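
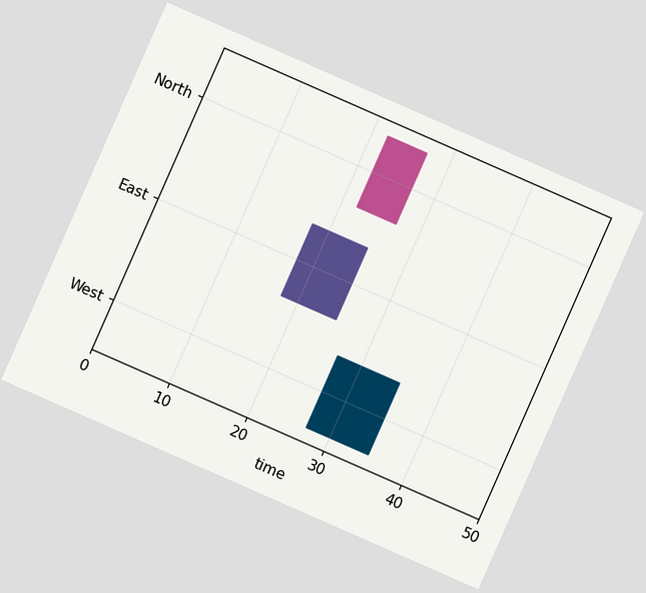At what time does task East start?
The chart is tilted about 24° clockwise. The East bar begins at t=18.

18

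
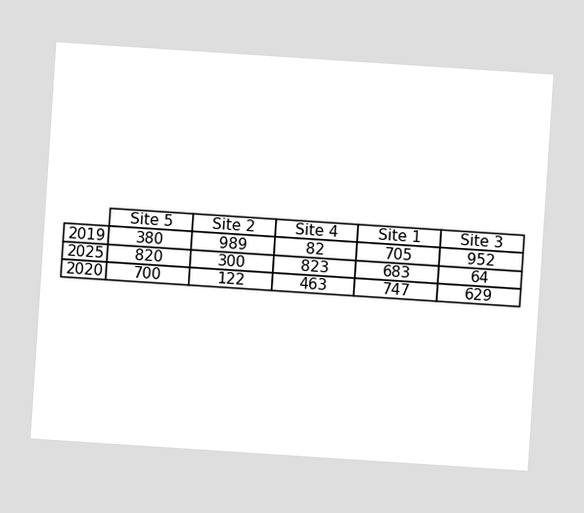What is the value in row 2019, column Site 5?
380

The chart is tilted about 4° clockwise. The (2019, Site 5) cell reads 380.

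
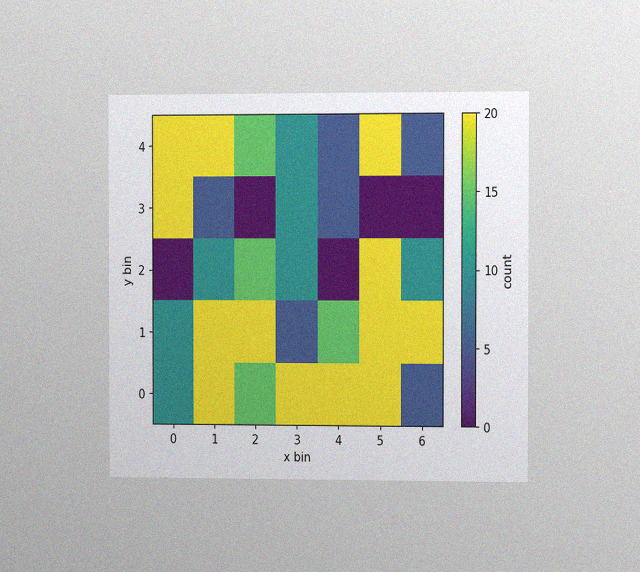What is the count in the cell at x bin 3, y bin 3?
10

The chart is viewed slightly from the right, with some photo noise. Matching the cell (3, 3) against the colorbar gives 10.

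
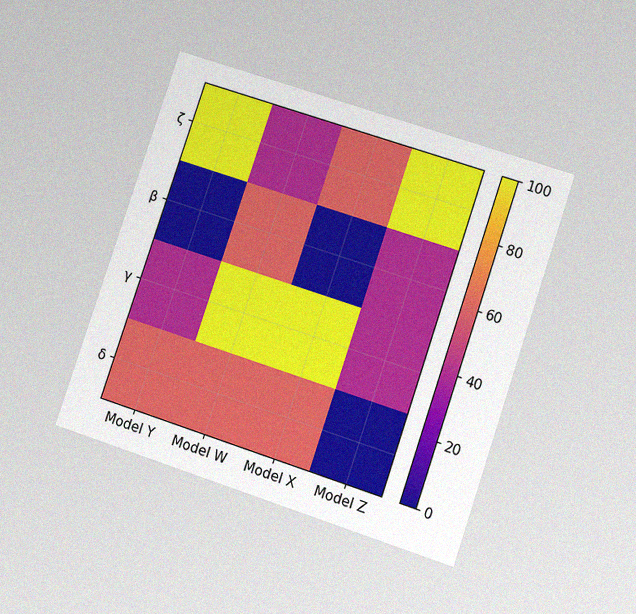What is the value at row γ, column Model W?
100

The chart is tilted about 18° clockwise and viewed at a slight angle, with some photo noise. Matching cell (γ, Model W) against the colorbar gives 100.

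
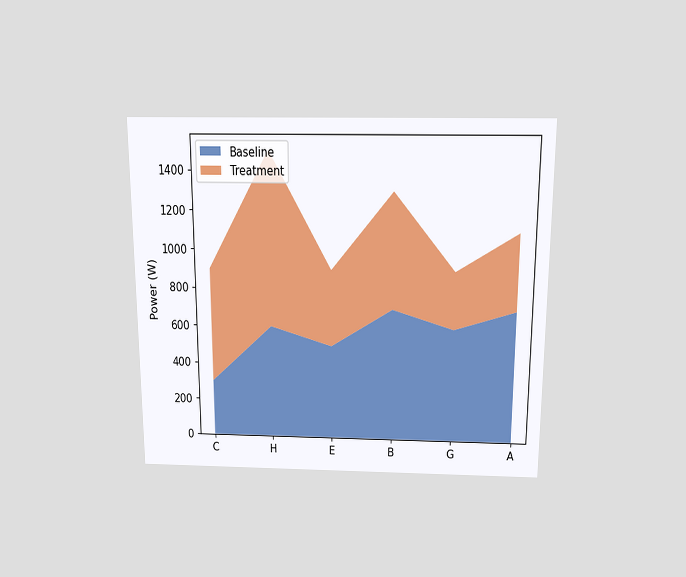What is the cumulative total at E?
The chart is viewed slightly from above. The stacked total at E reaches 900W.

900W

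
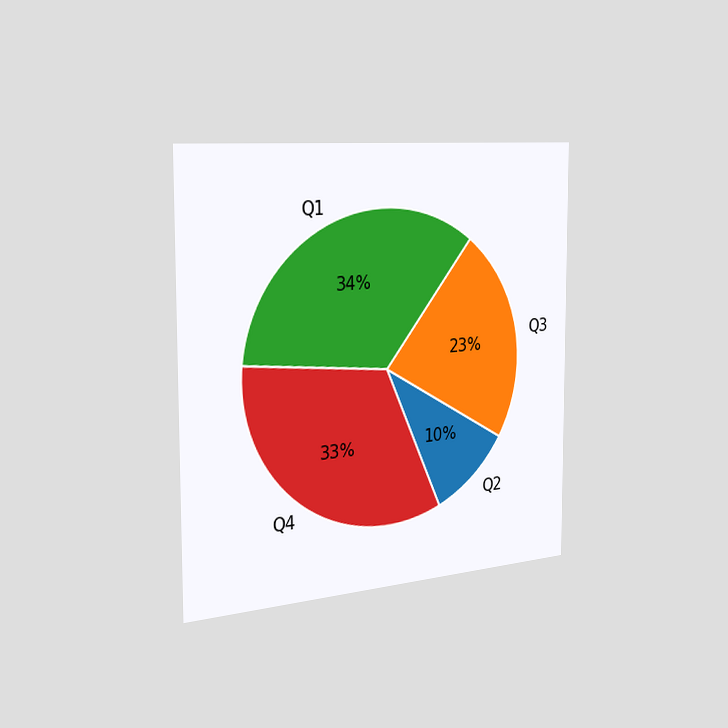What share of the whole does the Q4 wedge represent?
The chart is viewed slightly from the left. The Q4 slice takes up 33% of the pie.

33%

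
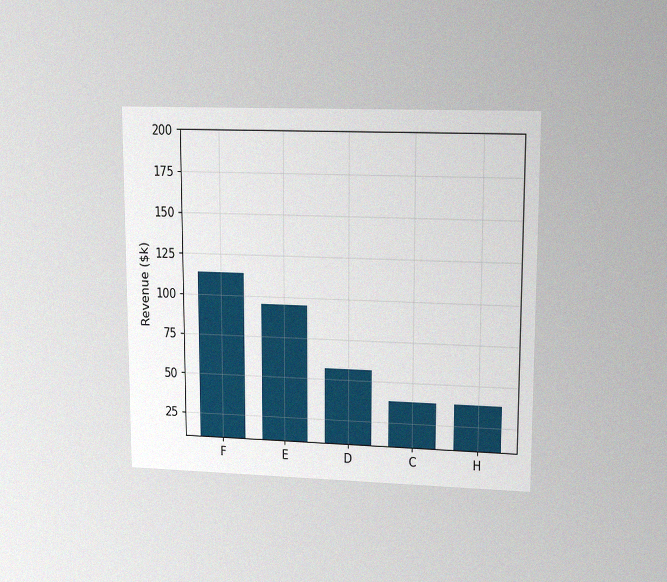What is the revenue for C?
$38k

The chart is viewed at a slight angle, with some photo noise. Reading along the chart's y-axis, the C bar reaches $38k.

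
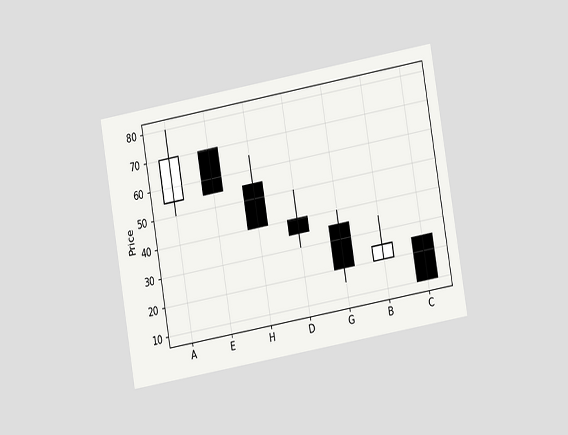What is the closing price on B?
25

The chart is tilted about 10° counter-clockwise and viewed at a slight angle. The B candle closes at 25.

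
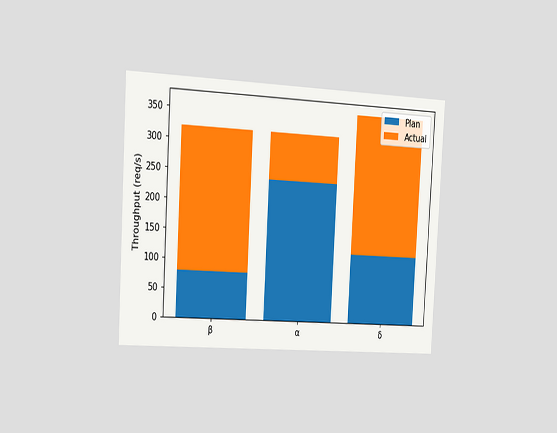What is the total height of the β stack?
320req/s

The chart is tilted about 3° clockwise and viewed slightly from the left. The β stack's top reaches 320req/s on the y-axis.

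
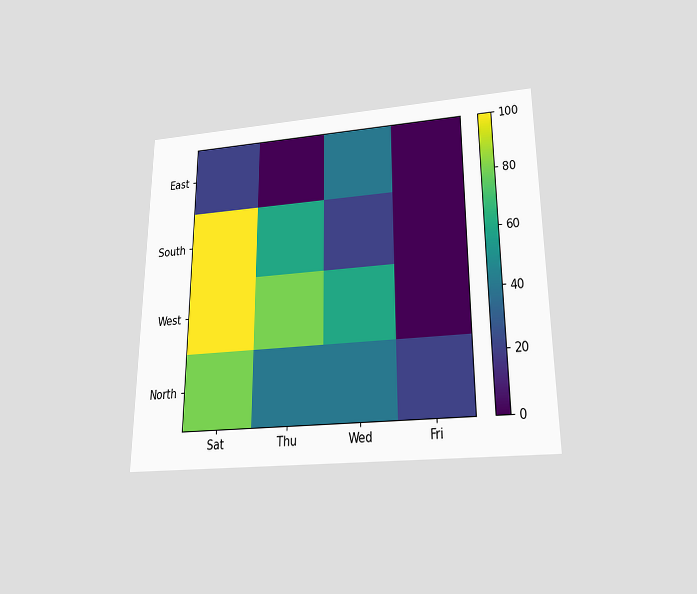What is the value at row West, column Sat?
The chart is viewed slightly from below. Matching cell (West, Sat) against the colorbar gives 100.

100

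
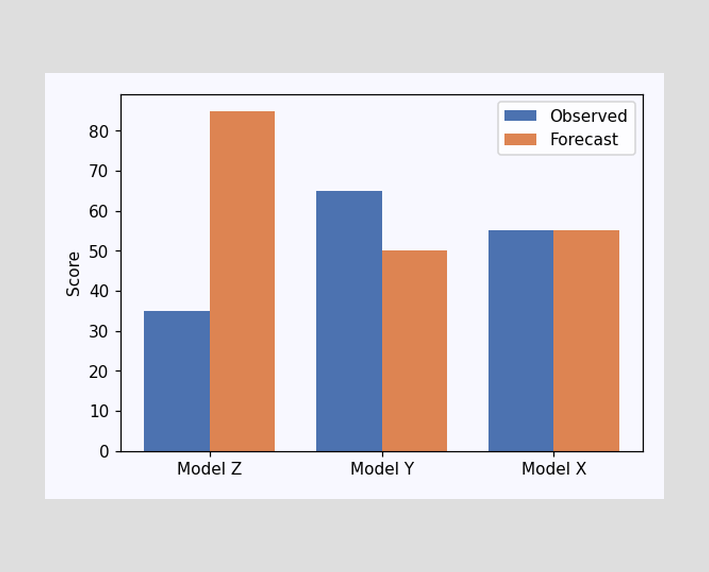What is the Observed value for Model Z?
35

The Observed bar at Model Z reaches 35 on the y-axis.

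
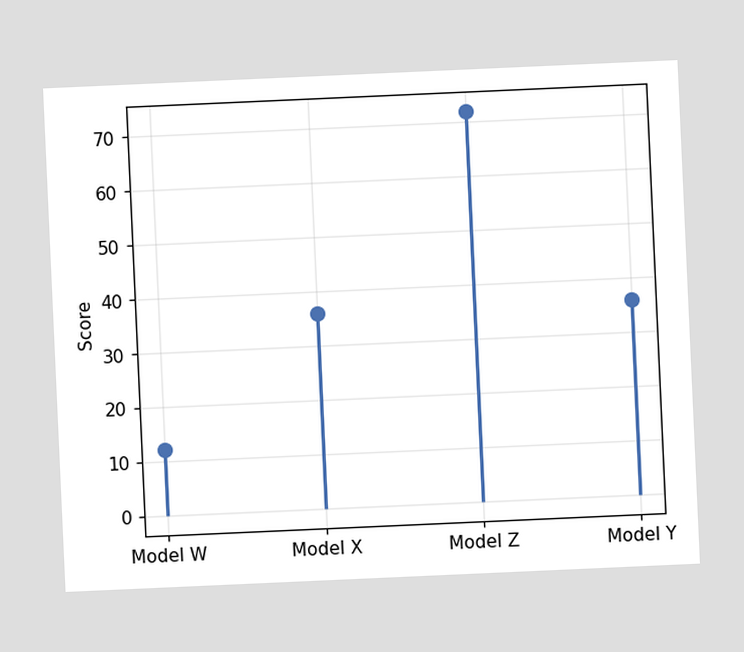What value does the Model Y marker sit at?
The chart is tilted about 3° counter-clockwise. The Model Y marker sits at 36.

36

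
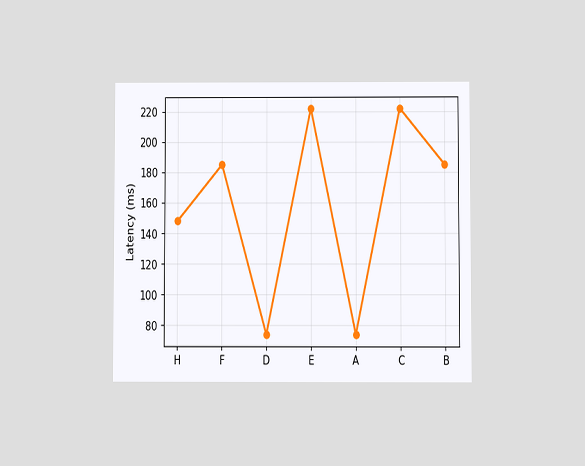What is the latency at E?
The chart is viewed at a slight angle. At E, the line is at 222ms.

222ms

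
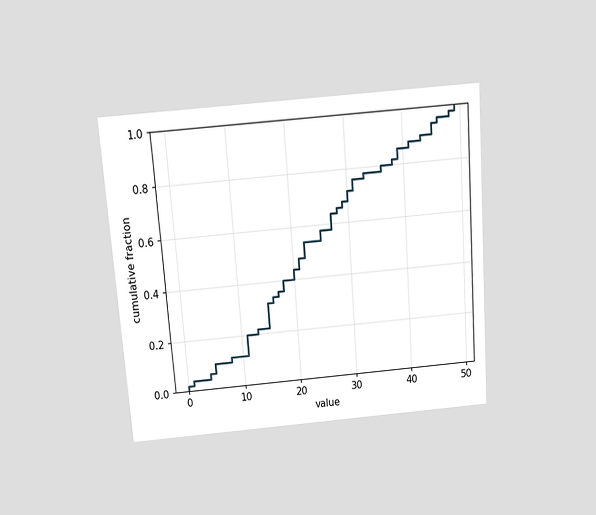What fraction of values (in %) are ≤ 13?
22%

The chart is tilted about 4° counter-clockwise and viewed slightly from above. At x=13 the ECDF step is at 22%.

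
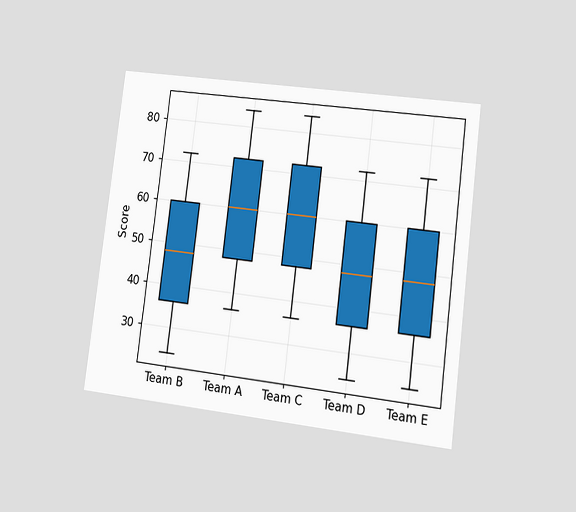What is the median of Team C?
The chart is tilted about 7° clockwise and viewed at a slight angle. The median line in the Team C box sits at 60.

60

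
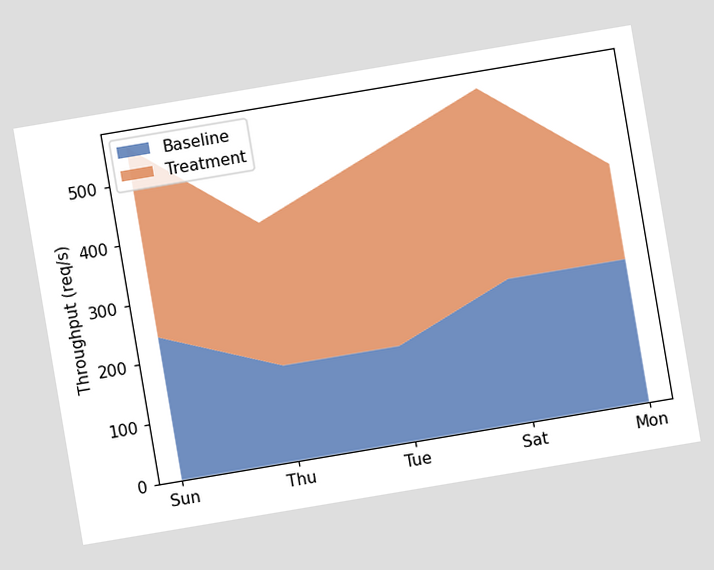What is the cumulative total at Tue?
The chart is tilted about 10° counter-clockwise. The stacked total at Tue reaches 480req/s.

480req/s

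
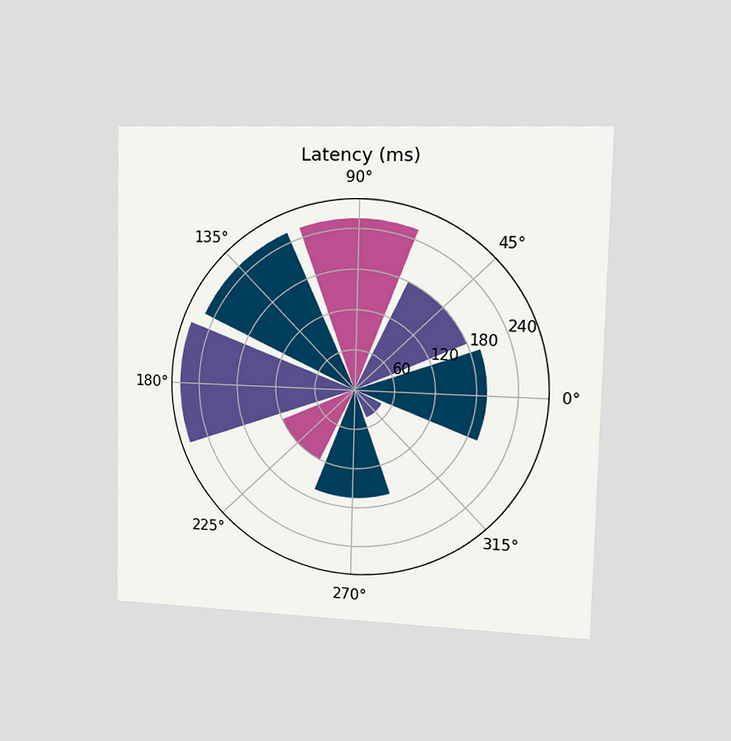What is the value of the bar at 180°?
270ms

The chart is viewed slightly from the right. The bar at 180° reaches 270ms on the radial axis.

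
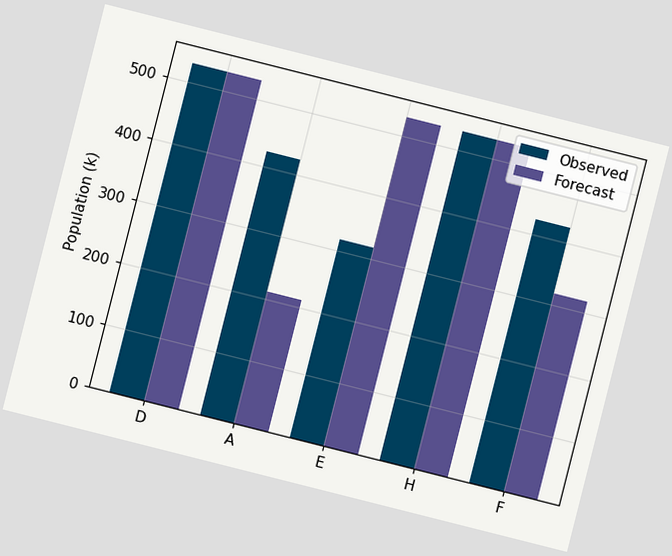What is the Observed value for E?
318k

The chart is tilted about 14° clockwise. The Observed bar at E reaches 318k on the y-axis.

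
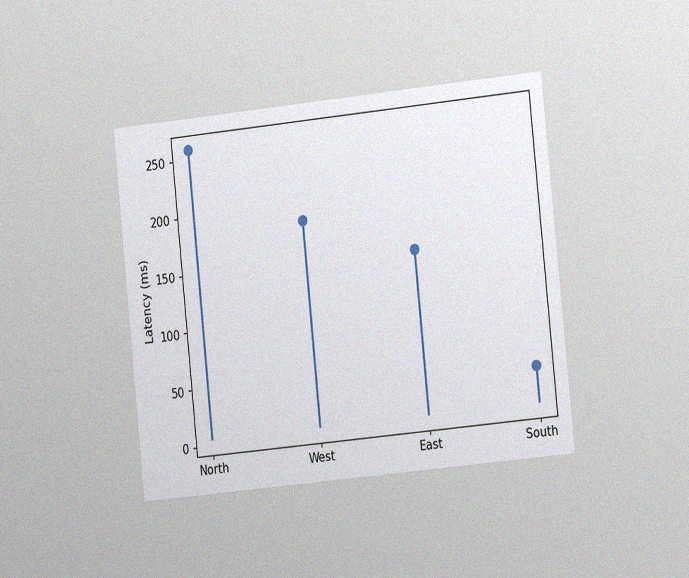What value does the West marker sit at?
The chart is tilted about 6° counter-clockwise and viewed slightly from the right, with some photo noise. The West marker sits at 185ms.

185ms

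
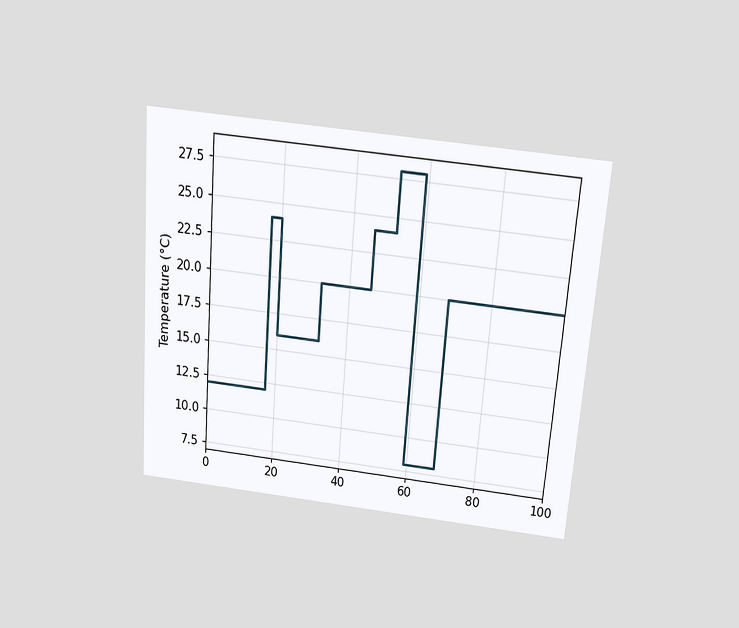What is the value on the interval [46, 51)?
24°C

The chart is tilted about 4° clockwise and viewed slightly from above. On [46, 51) the step sits at 24°C.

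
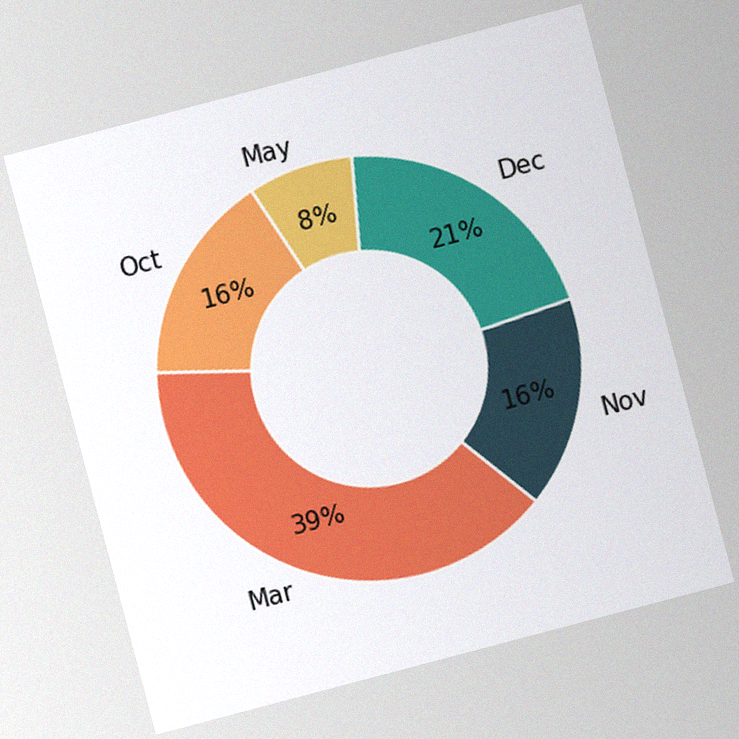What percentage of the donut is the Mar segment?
39%

The chart is tilted about 15° counter-clockwise, with some photo noise. The Mar segment takes up 39% of the ring.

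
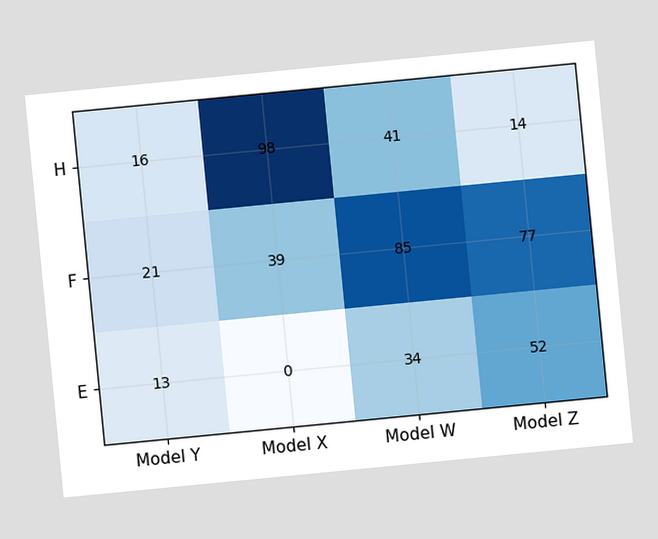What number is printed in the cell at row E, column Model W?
34

The chart is tilted about 6° counter-clockwise. The (E, Model W) cell reads 34.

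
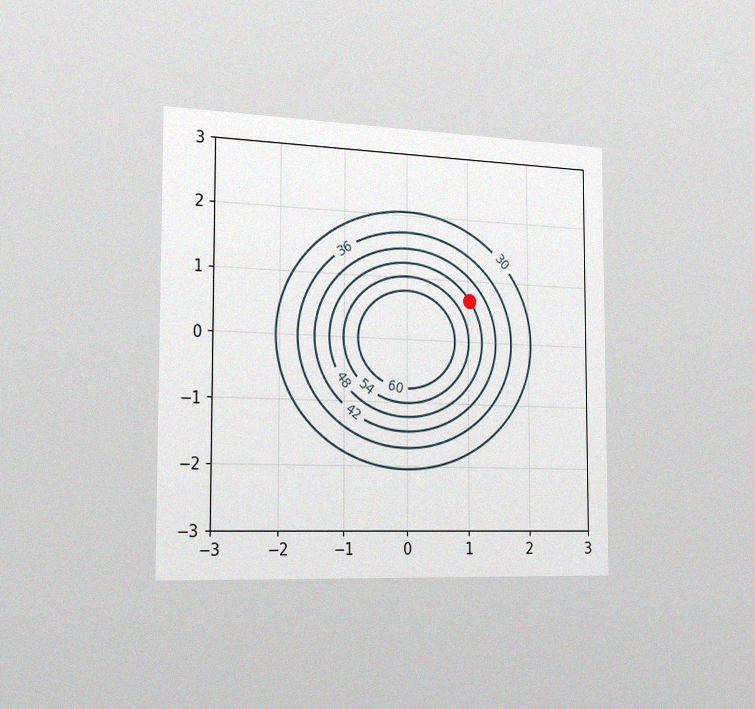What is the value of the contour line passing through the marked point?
48

The chart is viewed slightly from the left, with some photo noise. The marked point sits on the contour labelled 48.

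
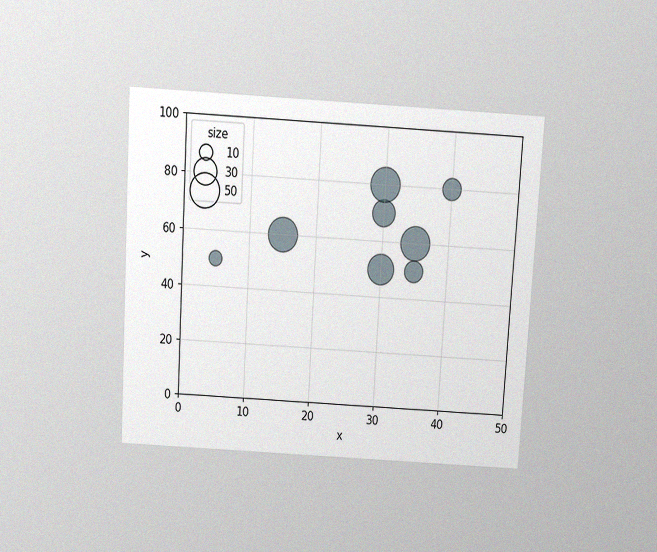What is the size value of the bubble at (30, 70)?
The chart is tilted about 3° clockwise and viewed slightly from above, with some photo noise. Matching the bubble at (30, 70) against the size legend gives 30.

30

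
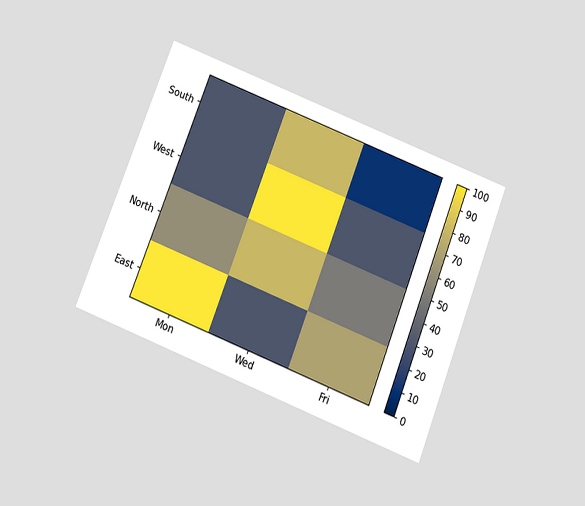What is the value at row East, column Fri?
70

The chart is tilted about 21° clockwise and viewed slightly from below. Matching cell (East, Fri) against the colorbar gives 70.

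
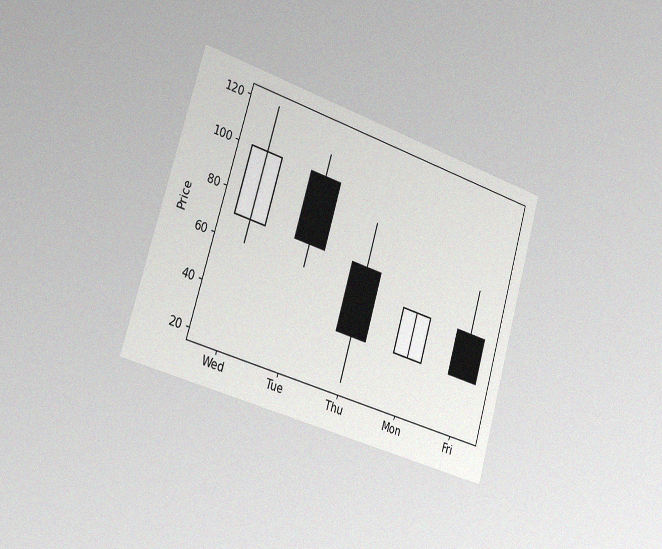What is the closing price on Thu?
The chart is tilted about 17° clockwise and viewed slightly from the left, with some photo noise. The Thu candle closes at 40.

40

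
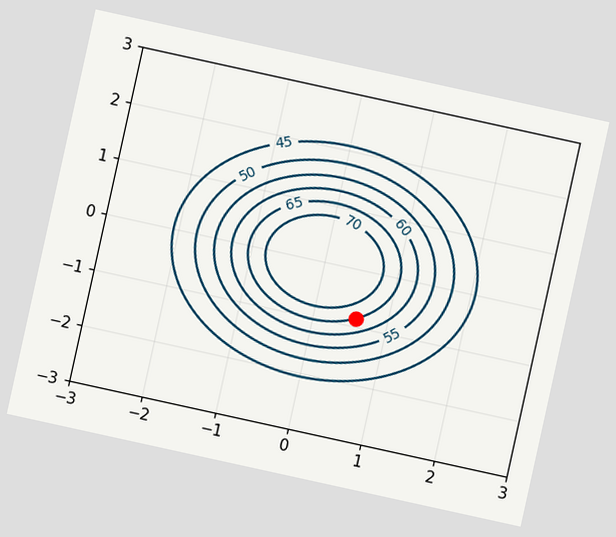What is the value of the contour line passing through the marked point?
65

The chart is tilted about 12° clockwise. The marked point sits on the contour labelled 65.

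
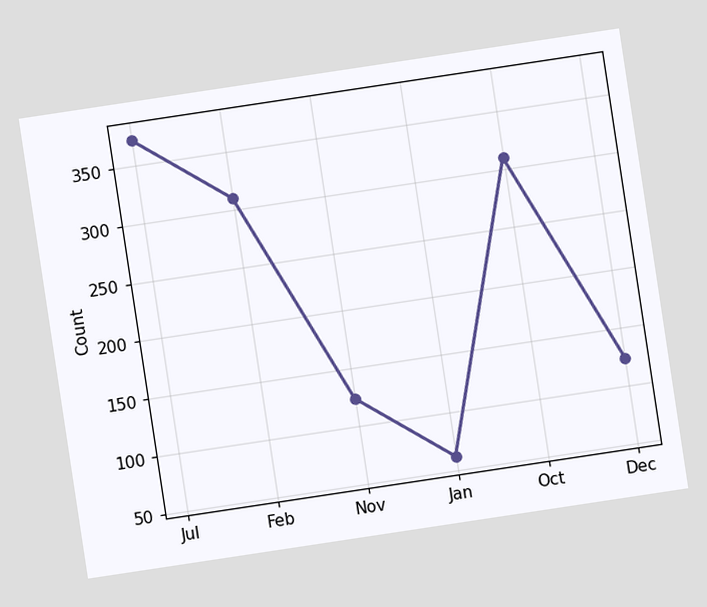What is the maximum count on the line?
372

The chart is tilted about 9° counter-clockwise. The highest point is at Jul, and reading across to the y-axis gives 372.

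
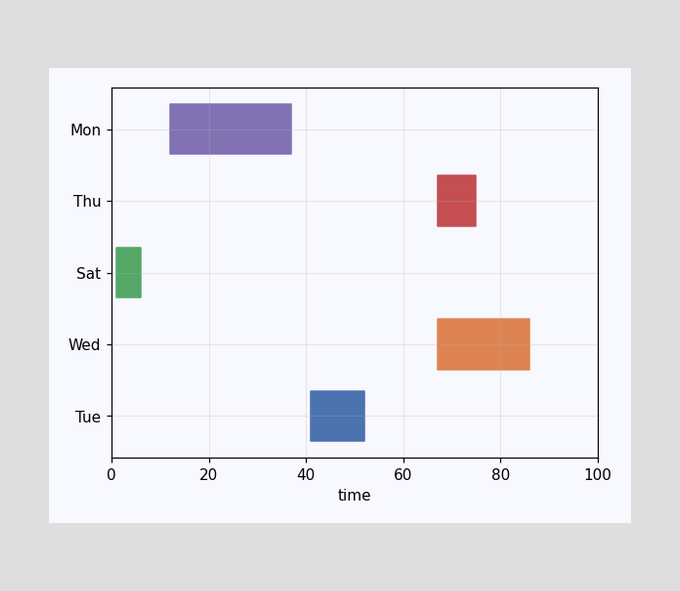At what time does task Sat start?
The Sat bar begins at t=1.

1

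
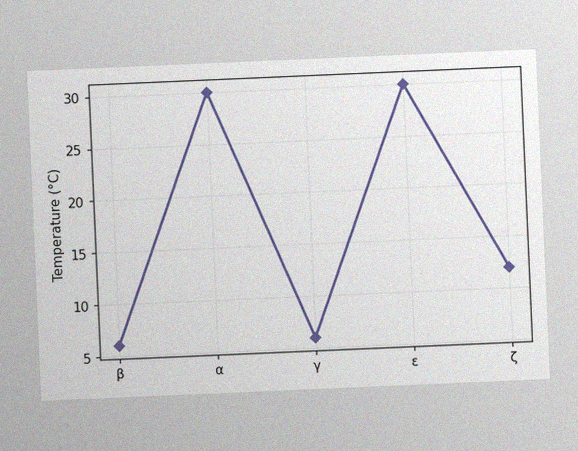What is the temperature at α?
The chart is tilted about 2° counter-clockwise, with some photo noise. At α, the line is at 30°C.

30°C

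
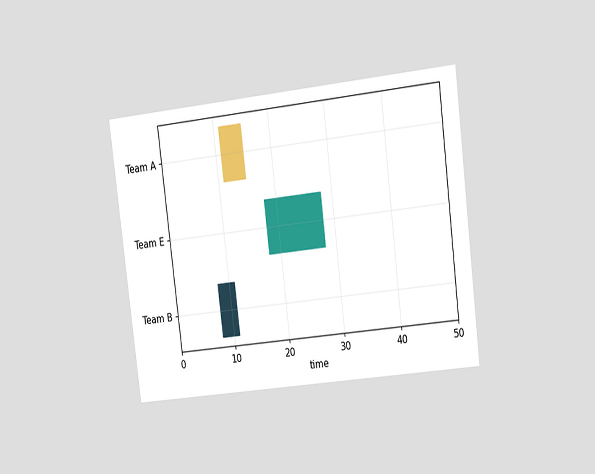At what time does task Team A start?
11

The chart is tilted about 7° counter-clockwise and viewed slightly from the right. The Team A bar begins at t=11.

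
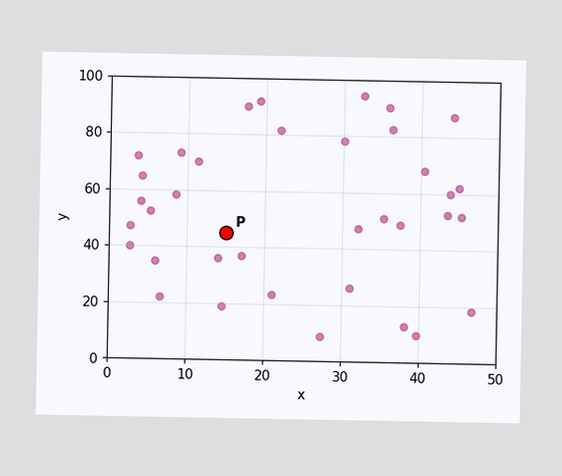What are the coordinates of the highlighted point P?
Following the gridlines from P to each axis, P sits at (15, 45).

(15, 45)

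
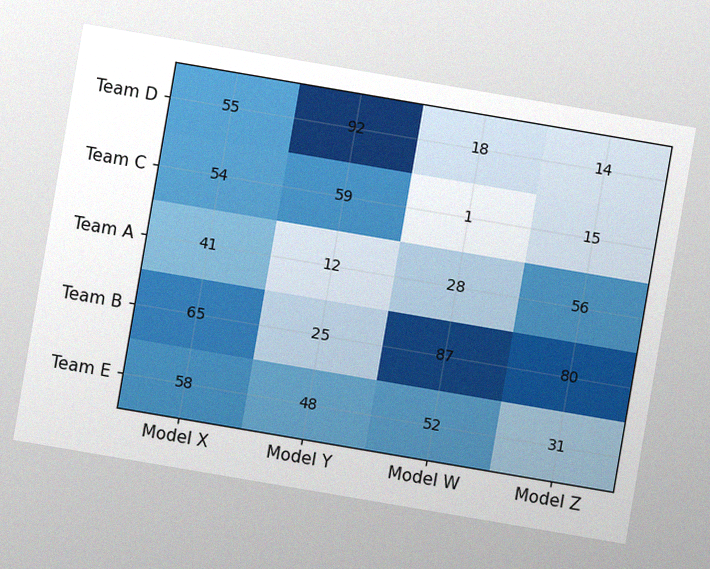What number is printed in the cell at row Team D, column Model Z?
The chart is tilted about 10° clockwise, with some photo noise. The (Team D, Model Z) cell reads 14.

14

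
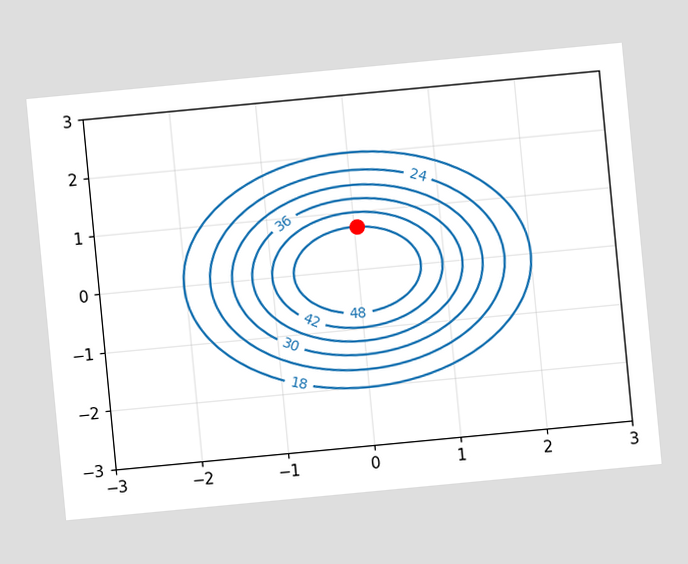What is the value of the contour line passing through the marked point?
The chart is tilted about 5° counter-clockwise. The marked point sits on the contour labelled 48.

48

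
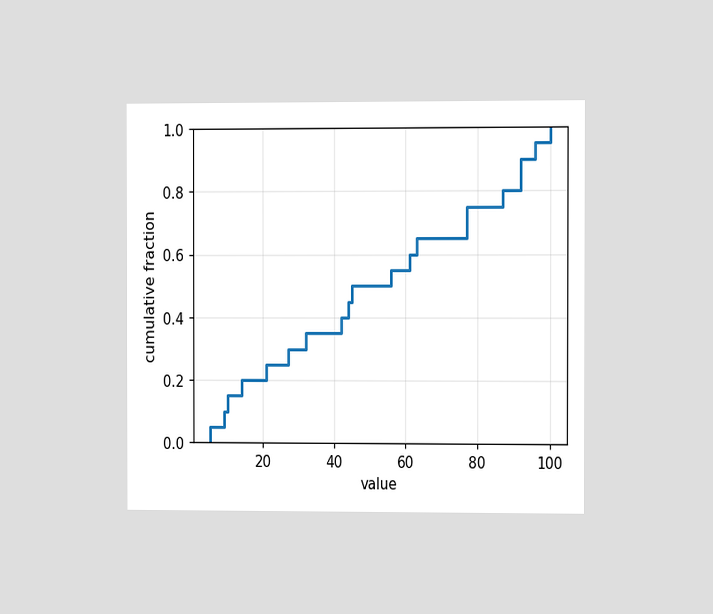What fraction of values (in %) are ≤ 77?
75%

The chart is viewed at a slight angle. At x=77 the ECDF step is at 75%.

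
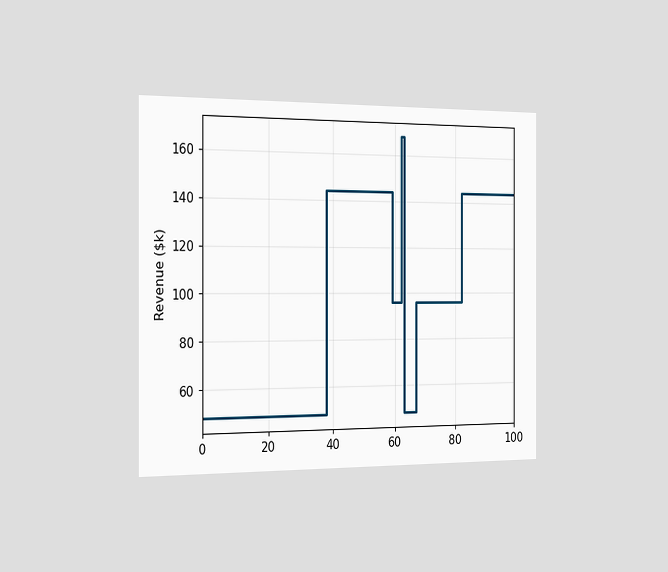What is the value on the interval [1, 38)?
$48k

The chart is viewed slightly from the left. On [1, 38) the step sits at $48k.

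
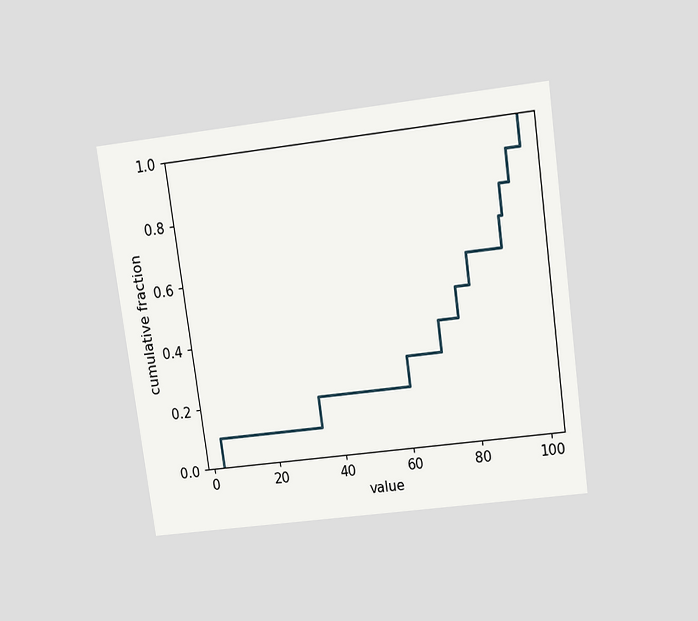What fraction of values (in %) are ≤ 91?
The chart is tilted about 8° counter-clockwise and viewed slightly from above. At x=91 the ECDF step is at 70%.

70%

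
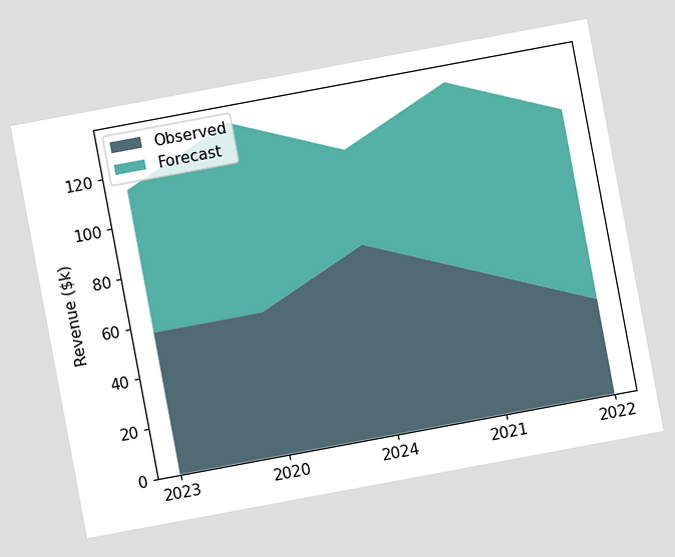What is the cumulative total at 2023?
$114k

The chart is tilted about 11° counter-clockwise. The stacked total at 2023 reaches $114k.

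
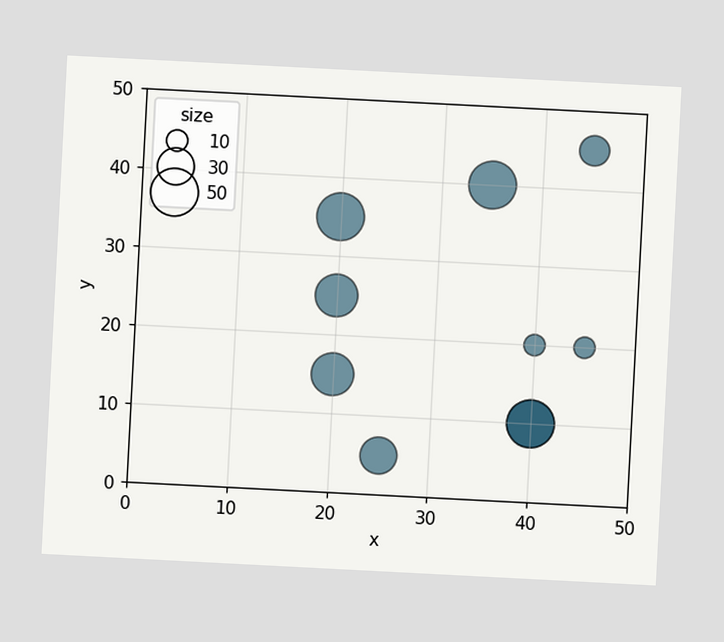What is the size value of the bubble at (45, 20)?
10

The chart is tilted about 3° clockwise. Matching the bubble at (45, 20) against the size legend gives 10.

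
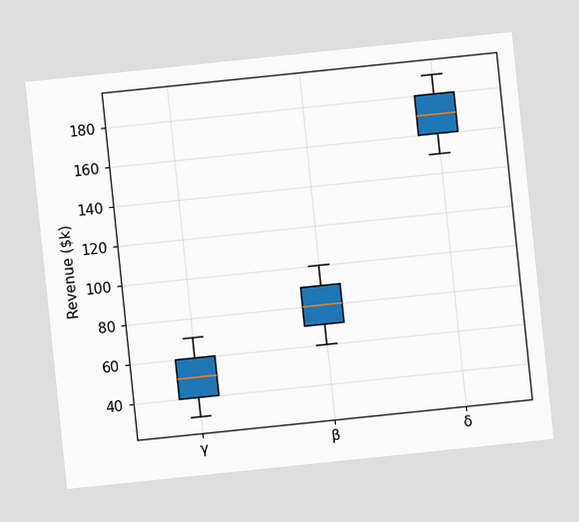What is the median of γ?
The chart is tilted about 6° counter-clockwise. The median line in the γ box sits at $50k.

$50k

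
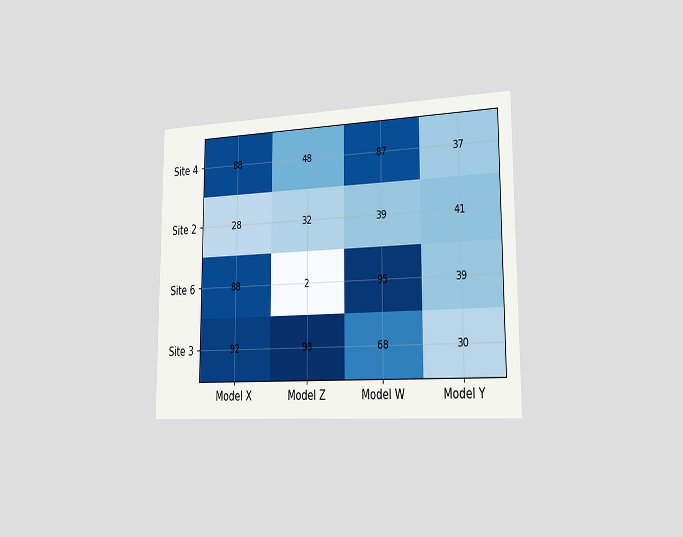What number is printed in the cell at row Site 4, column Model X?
88

The chart is viewed slightly from the right. The (Site 4, Model X) cell reads 88.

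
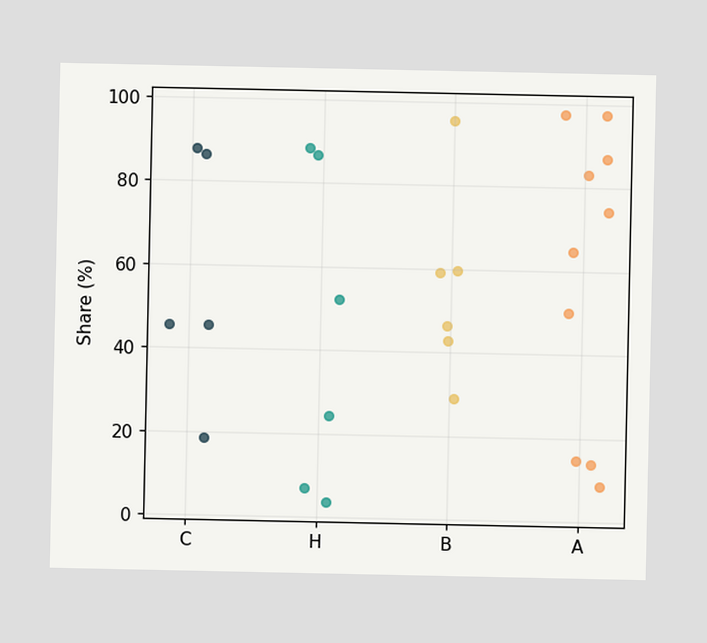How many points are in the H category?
6

Counting the markers in the H column gives 6.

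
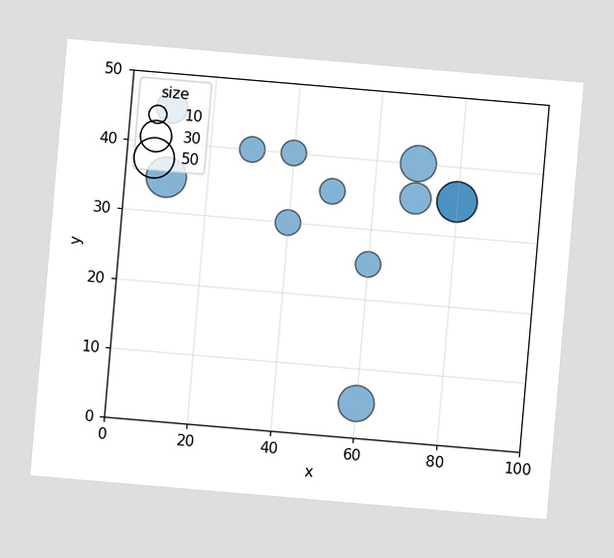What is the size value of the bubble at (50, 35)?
20

The chart is tilted about 5° clockwise. Matching the bubble at (50, 35) against the size legend gives 20.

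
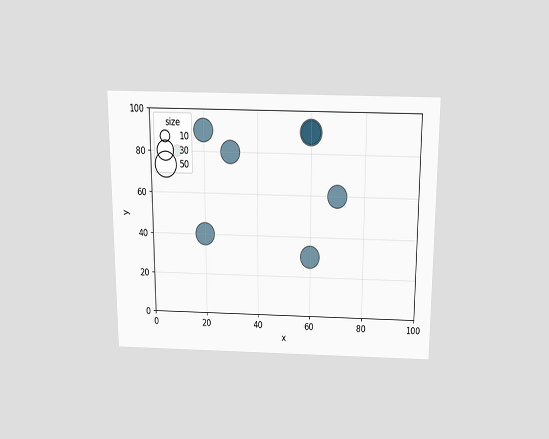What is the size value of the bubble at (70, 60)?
The chart is viewed slightly from above. Matching the bubble at (70, 60) against the size legend gives 40.

40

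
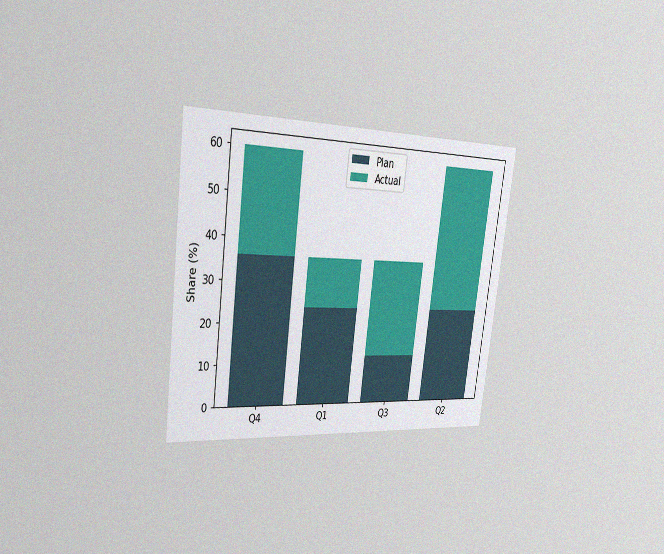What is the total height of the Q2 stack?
The chart is tilted about 7° clockwise and viewed slightly from the left, with some photo noise. The Q2 stack's top reaches 60% on the y-axis.

60%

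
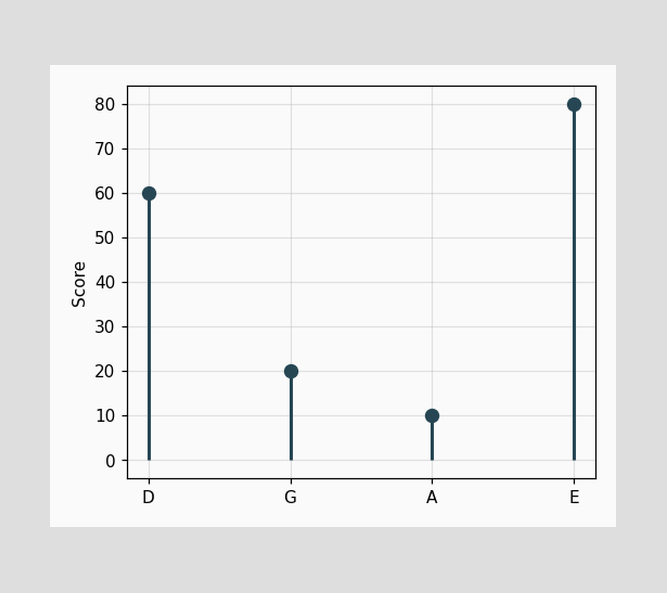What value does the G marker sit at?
20

The G marker sits at 20.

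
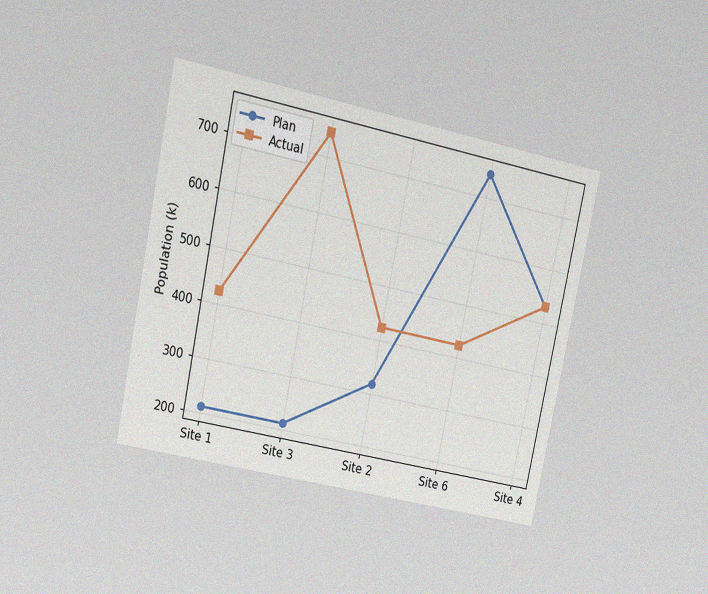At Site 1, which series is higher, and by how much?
The chart is tilted about 12° clockwise and viewed at a slight angle, with some photo noise. At Site 1, Actual sits above the other line by 212k.

Actual, by 212k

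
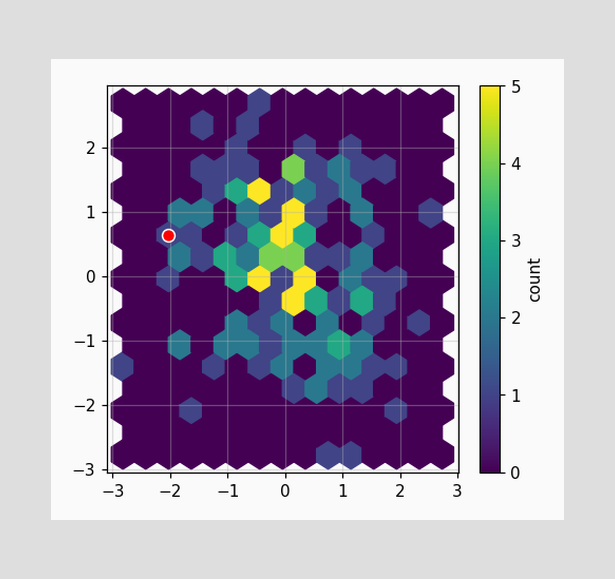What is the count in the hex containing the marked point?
The marked hex reads 1 on the colorbar.

1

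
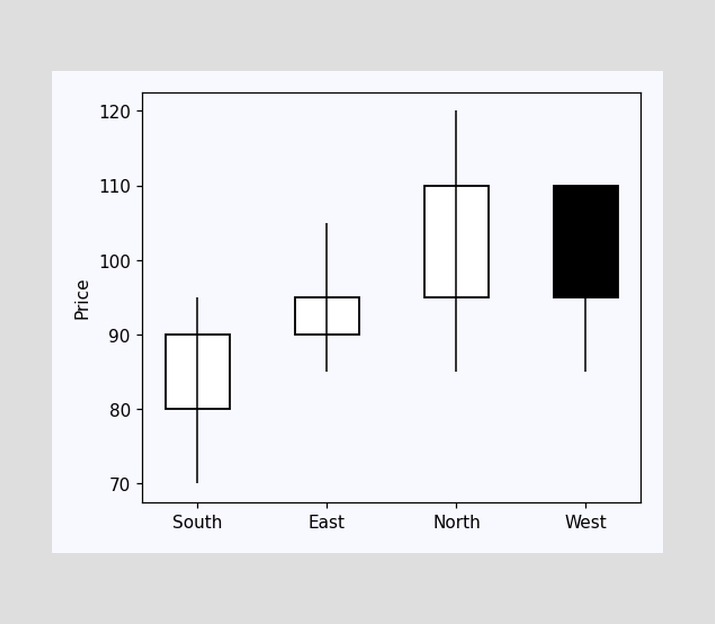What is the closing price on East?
The East candle closes at 95.

95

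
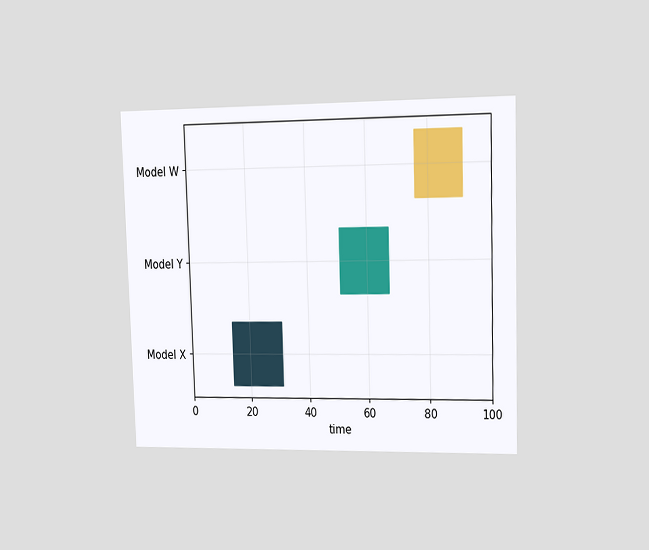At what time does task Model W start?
76

The chart is viewed slightly from the right. The Model W bar begins at t=76.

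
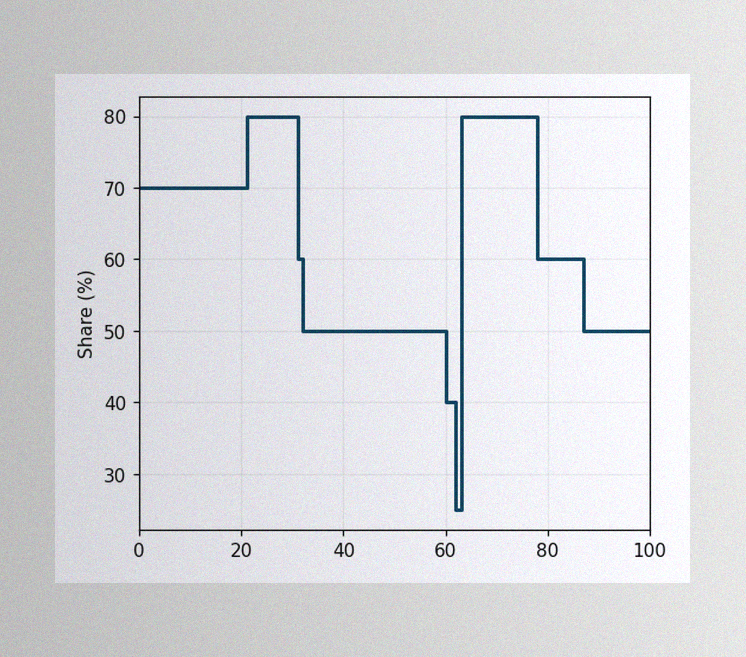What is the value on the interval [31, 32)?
The image has some photo noise and uneven lighting. On [31, 32) the step sits at 60%.

60%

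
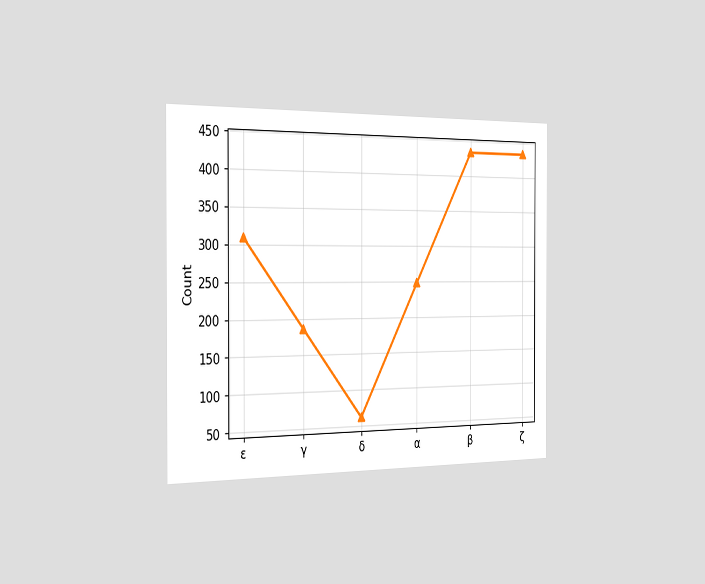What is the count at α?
The chart is viewed slightly from the left. At α, the line is at 248.

248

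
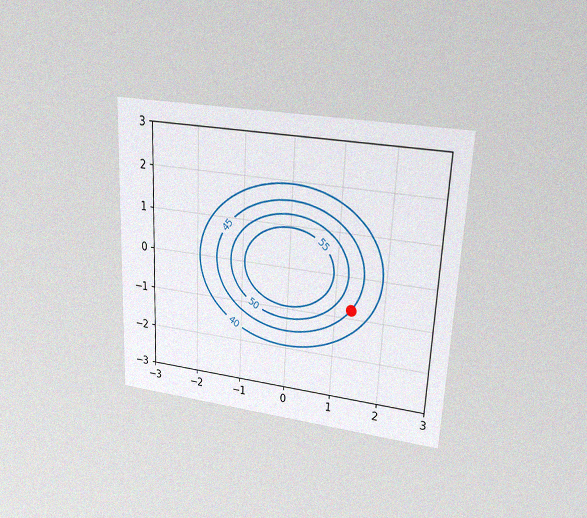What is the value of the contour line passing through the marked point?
45

The chart is tilted about 3° clockwise and viewed at a slight angle, with some photo noise. The marked point sits on the contour labelled 45.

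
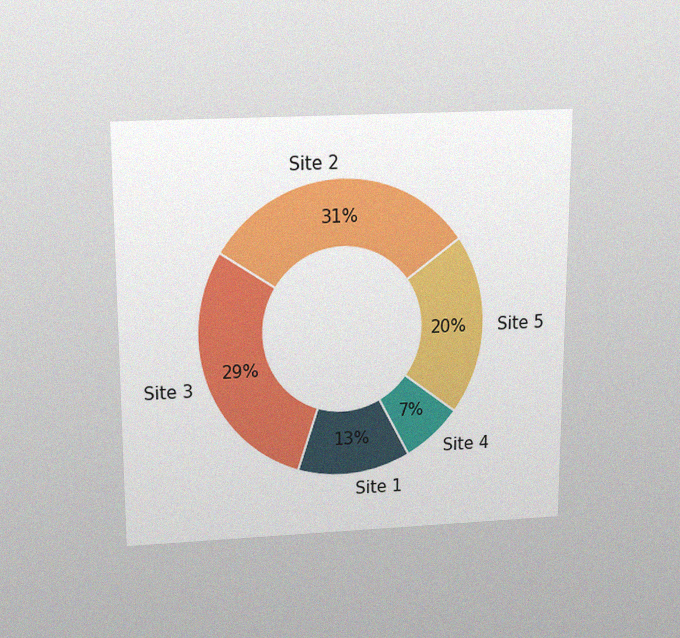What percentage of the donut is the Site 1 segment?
The chart is viewed slightly from above, with some photo noise. The Site 1 segment takes up 13% of the ring.

13%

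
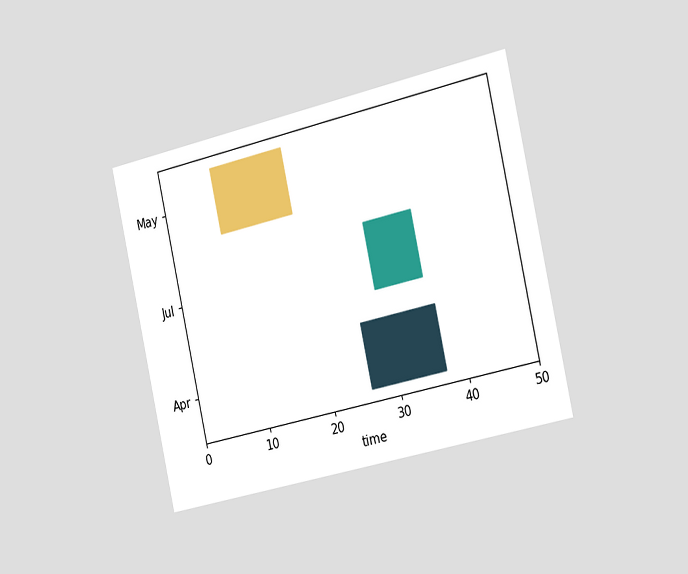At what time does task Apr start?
The chart is tilted about 13° counter-clockwise and viewed slightly from the right. The Apr bar begins at t=26.

26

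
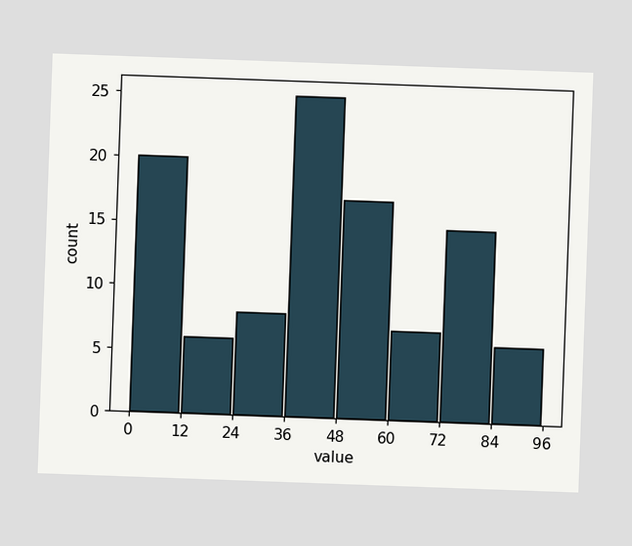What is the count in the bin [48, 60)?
17

The chart is tilted about 2° clockwise. The [48, 60) bin has height 17.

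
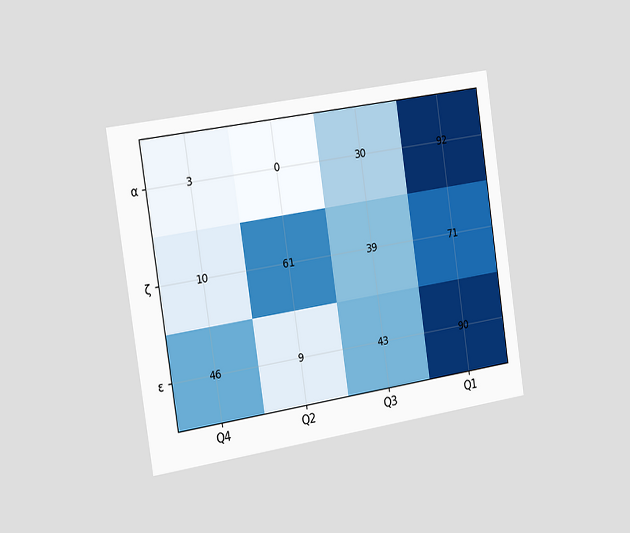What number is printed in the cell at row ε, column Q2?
The chart is tilted about 9° counter-clockwise and viewed slightly from the left. The (ε, Q2) cell reads 9.

9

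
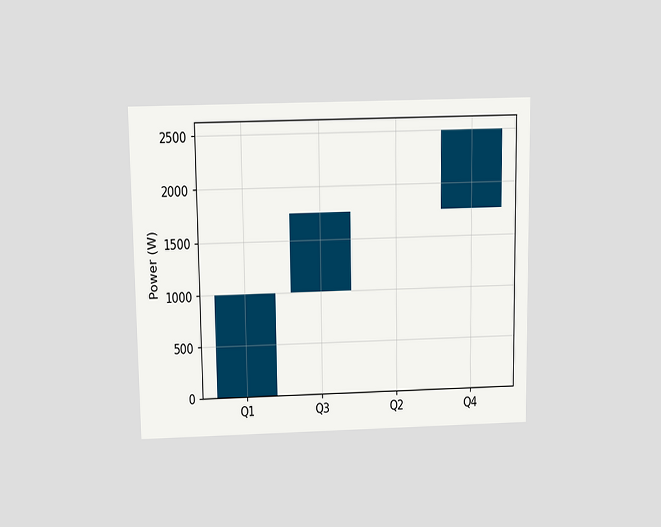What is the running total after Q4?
The chart is viewed slightly from above. After Q4 the running total reaches 2500W.

2500W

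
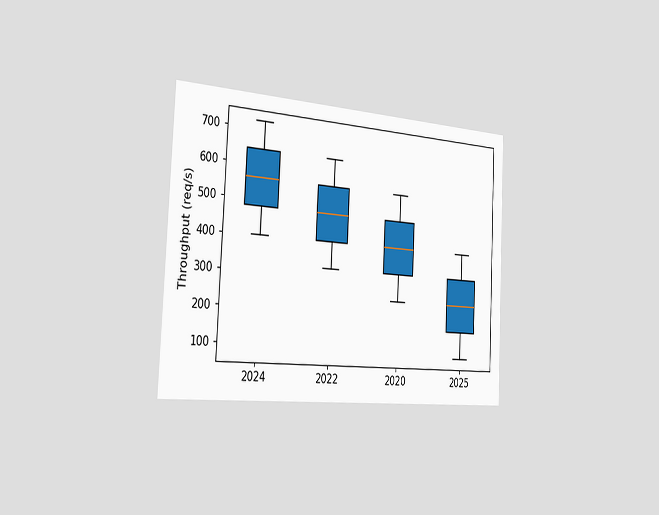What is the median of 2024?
560req/s

The chart is tilted about 3° clockwise and viewed slightly from the left. The median line in the 2024 box sits at 560req/s.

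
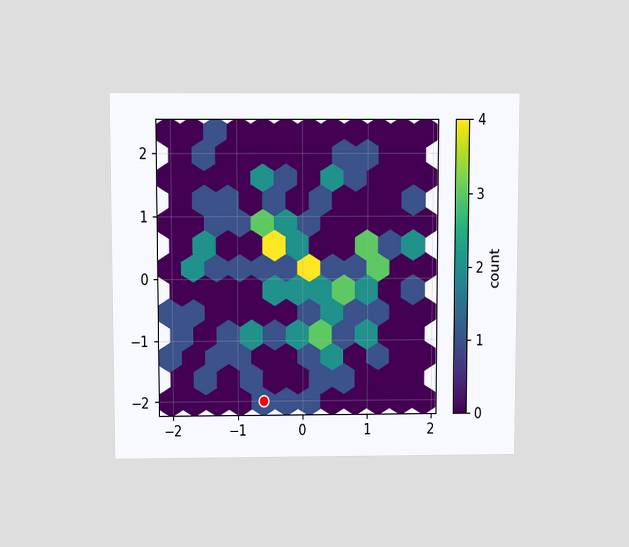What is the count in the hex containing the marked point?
1

The chart is viewed slightly from above. The marked hex reads 1 on the colorbar.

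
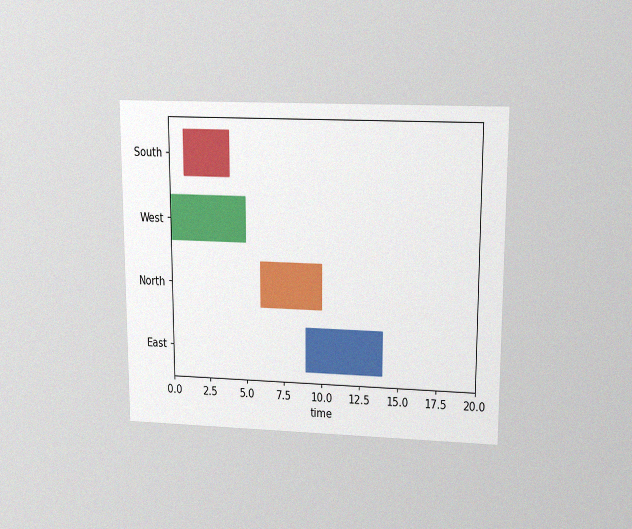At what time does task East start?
The chart is viewed slightly from above, with some photo noise. The East bar begins at t=9.

9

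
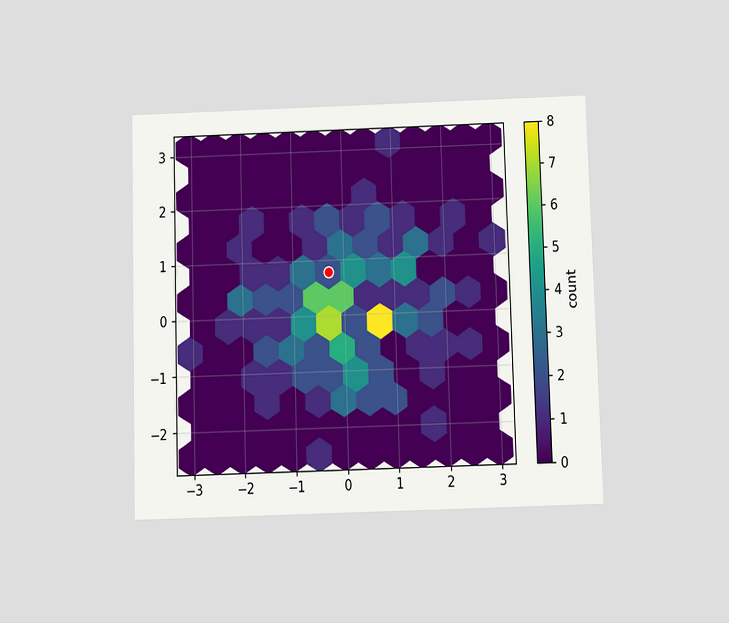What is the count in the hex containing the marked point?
2

The chart is viewed slightly from below. The marked hex reads 2 on the colorbar.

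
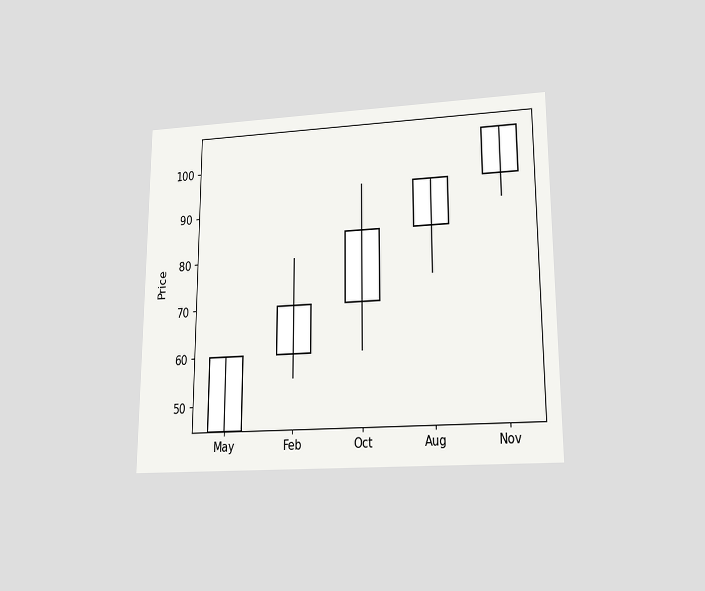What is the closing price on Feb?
The chart is viewed at a slight angle. The Feb candle closes at 70.

70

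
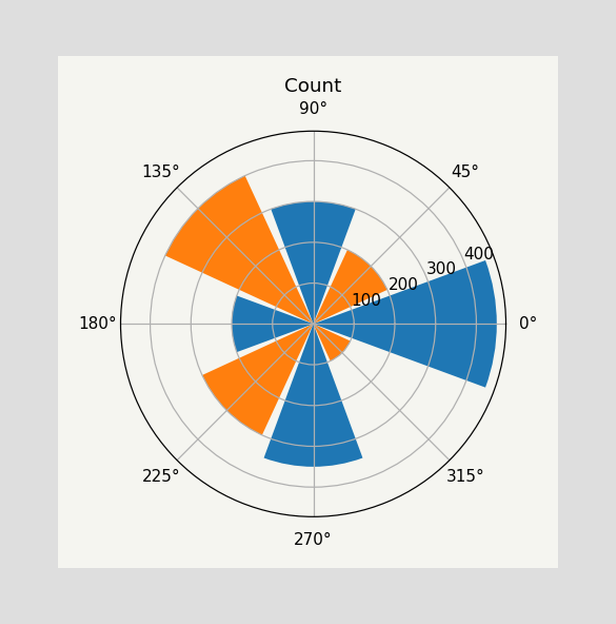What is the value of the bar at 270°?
The bar at 270° reaches 350 on the radial axis.

350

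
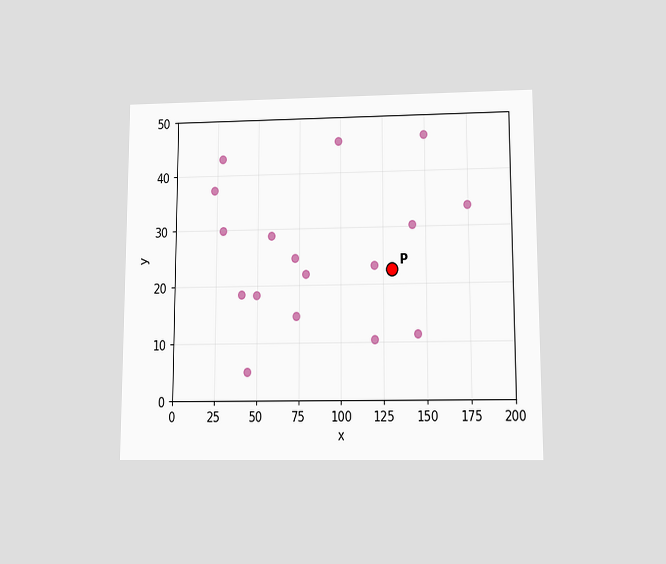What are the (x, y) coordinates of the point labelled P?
The chart is viewed slightly from below. Following the gridlines from P to each axis, P sits at (130, 22.5).

(130, 22.5)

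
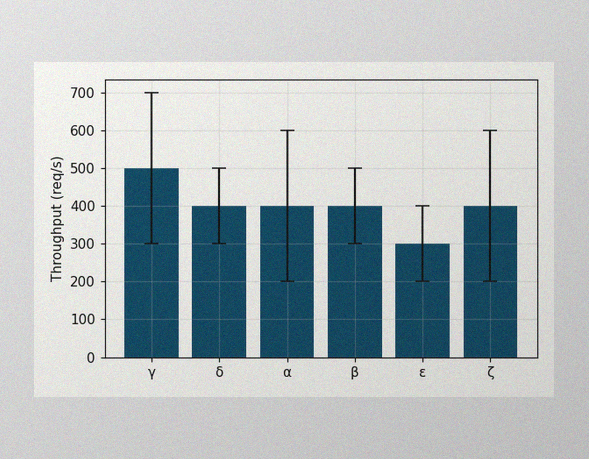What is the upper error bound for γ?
700req/s

The image has some photo noise and uneven lighting. The γ bar's upper whisker reaches 700req/s.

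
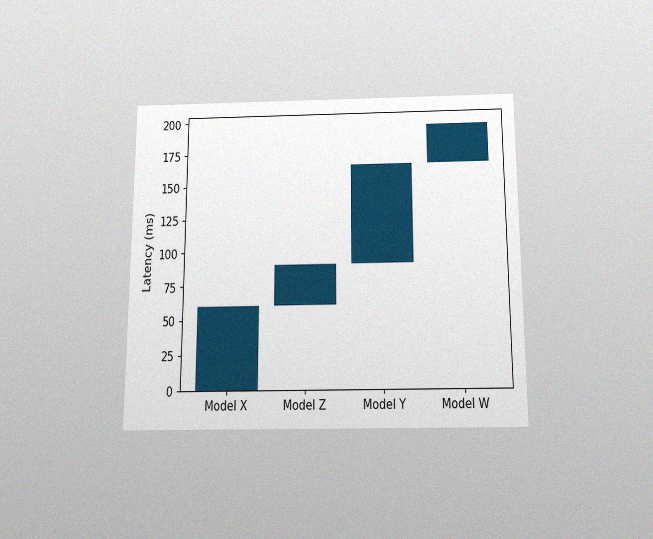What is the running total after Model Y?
165ms

The chart is viewed slightly from below, with some photo noise. After Model Y the running total reaches 165ms.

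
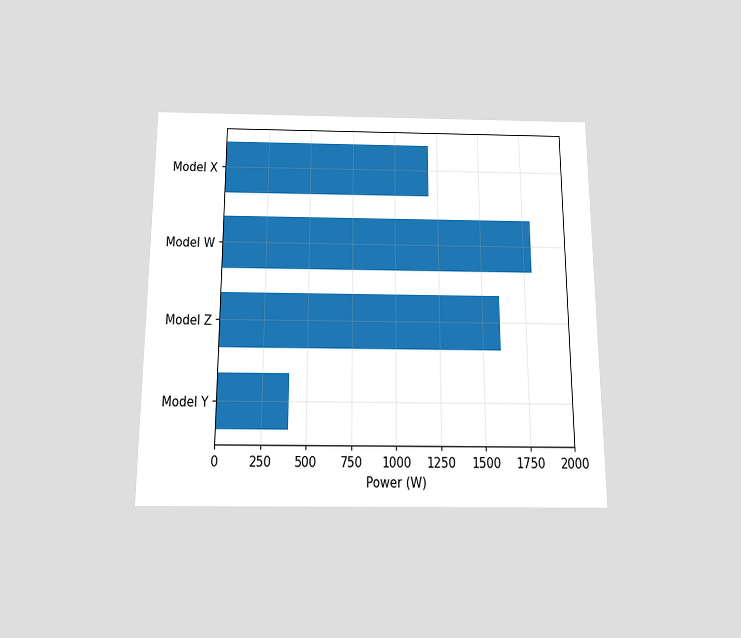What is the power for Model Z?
The chart is viewed slightly from below. Reading along the chart's x-axis, the Model Z bar reaches 1600W.

1600W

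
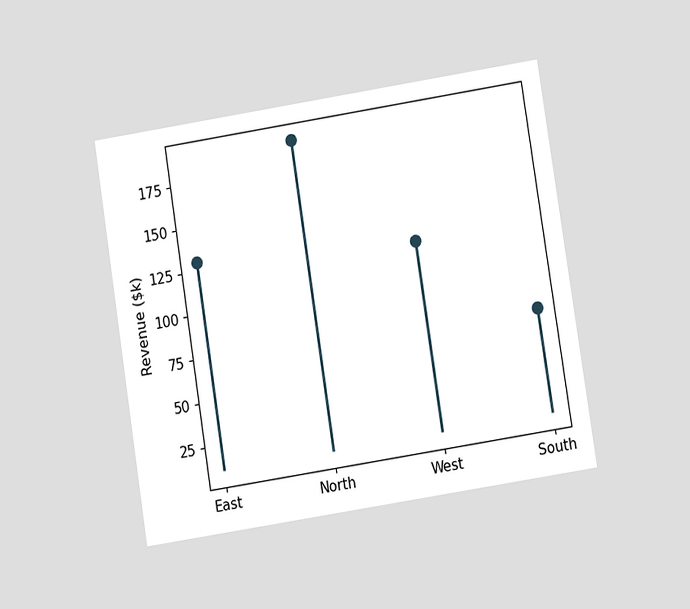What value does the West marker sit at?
The chart is tilted about 9° counter-clockwise and viewed at a slight angle. The West marker sits at $120k.

$120k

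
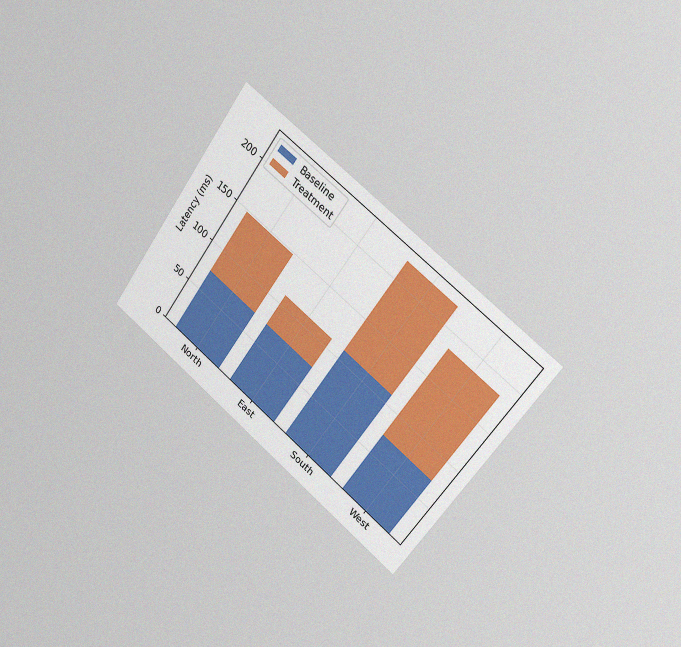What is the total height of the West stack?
The chart is tilted about 36° clockwise and viewed slightly from the right, with some photo noise. The West stack's top reaches 185ms on the y-axis.

185ms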